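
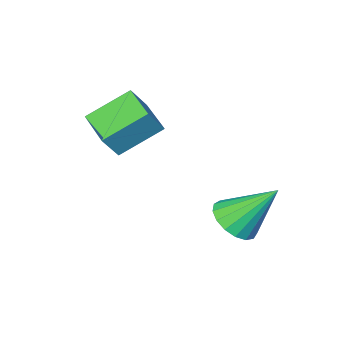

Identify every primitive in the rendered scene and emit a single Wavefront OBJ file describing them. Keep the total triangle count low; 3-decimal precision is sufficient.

v -2.198 -1.526 -0.684
v -1.575 -1.486 0.21
v -1.901 -0.123 -0.954
v -1.278 -0.082 -0.06
v -0.822 -1.998 -1.62
v -0.199 -1.957 -0.726
v -0.525 -0.594 -1.89
v 0.098 -0.554 -0.996
v -2.914 2.158 -4.237
v -2.12 2.289 -3.856
v -3.806 3.102 -2.703
v -2.175 2.634 -4.1
v -2.398 2.87 -4.376
v -2.74 2.942 -4.619
v -3.122 2.835 -4.775
v -3.456 2.573 -4.808
v -3.666 2.215 -4.71
v -3.703 1.845 -4.503
v -3.56 1.546 -4.236
v -3.269 1.387 -3.968
v -2.897 1.405 -3.763
v -2.528 1.595 -3.665
v -2.248 1.914 -3.699
f 2 4 1
f 5 2 1
f 1 4 3
f 3 5 1
f 2 8 4
f 6 2 5
f 6 8 2
f 4 8 3
f 7 5 3
f 3 8 7
f 7 6 5
f 8 6 7
f 10 9 12
f 10 12 11
f 12 9 13
f 12 13 11
f 13 9 14
f 13 14 11
f 14 9 15
f 14 15 11
f 15 9 16
f 15 16 11
f 16 9 17
f 16 17 11
f 17 9 18
f 17 18 11
f 18 9 19
f 18 19 11
f 19 9 20
f 19 20 11
f 20 9 21
f 20 21 11
f 21 9 22
f 21 22 11
f 22 9 23
f 22 23 11
f 23 9 10
f 23 10 11



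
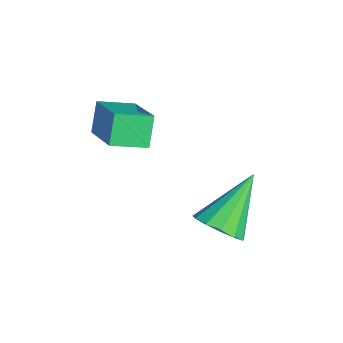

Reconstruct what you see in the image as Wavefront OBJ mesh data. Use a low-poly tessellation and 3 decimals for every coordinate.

v -0.979 -1.67 -3.277
v -0.436 -1.747 -2.858
v -1.741 -0.67 -2.103
v -0.362 -1.434 -3.077
v -0.484 -1.196 -3.359
v -0.763 -1.109 -3.615
v -1.111 -1.199 -3.764
v -1.416 -1.439 -3.758
v -1.583 -1.753 -3.599
v -1.558 -2.04 -3.338
v -1.349 -2.209 -3.058
v -1.022 -2.208 -2.847
v -0.682 -2.035 -2.772
v -3.747 -4.047 -0.544
v -2.354 -3.835 0.149
v -3.761 -3.121 -0.797
v -2.368 -2.909 -0.104
v -3.332 -4.251 -1.316
v -1.939 -4.039 -0.623
v -3.346 -3.325 -1.569
v -1.953 -3.113 -0.876
f 2 1 4
f 2 4 3
f 4 1 5
f 4 5 3
f 5 1 6
f 5 6 3
f 6 1 7
f 6 7 3
f 7 1 8
f 7 8 3
f 8 1 9
f 8 9 3
f 9 1 10
f 9 10 3
f 10 1 11
f 10 11 3
f 11 1 12
f 11 12 3
f 12 1 13
f 12 13 3
f 13 1 2
f 13 2 3
f 15 17 14
f 18 15 14
f 14 17 16
f 16 18 14
f 15 21 17
f 19 15 18
f 19 21 15
f 17 21 16
f 20 18 16
f 16 21 20
f 20 19 18
f 21 19 20



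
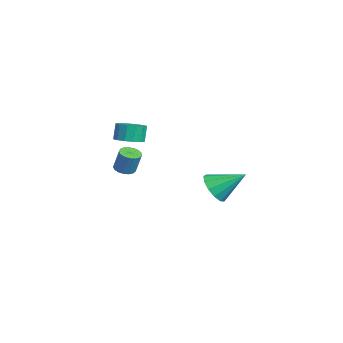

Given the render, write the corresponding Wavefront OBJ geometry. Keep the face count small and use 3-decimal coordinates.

v -3.225 -2.221 2.243
v -2.521 -1.705 2.349
v -2.811 -1.522 3.384
v -3.515 -2.039 3.277
v -2.851 -1.425 2.207
v -3.141 -1.243 3.241
v -3.282 -1.36 2.074
v -3.572 -1.177 3.109
v -3.698 -1.525 1.987
v -3.988 -1.342 3.022
v -3.986 -1.876 1.968
v -4.277 -1.694 3.003
v -4.071 -2.321 2.023
v -4.361 -2.138 3.058
v -3.929 -2.738 2.136
v -4.219 -2.555 3.171
v -3.599 -3.017 2.279
v -3.889 -2.835 3.313
v -3.168 -3.083 2.411
v -3.458 -2.9 3.446
v -2.752 -2.918 2.498
v -3.042 -2.735 3.533
v -2.463 -2.566 2.517
v -2.754 -2.384 3.552
v -2.379 -2.122 2.462
v -2.669 -1.939 3.497
v 3.603 -3.589 3.121
v 4.045 -3.977 3.081
v 4.38 -3.719 4.3
v 3.937 -3.331 4.339
v 4.161 -3.733 2.998
v 4.496 -3.476 4.217
v 4.149 -3.457 2.942
v 4.484 -3.199 4.161
v 4.012 -3.21 2.928
v 4.347 -2.953 4.147
v 3.781 -3.051 2.958
v 4.116 -2.793 4.177
v 3.509 -3.014 3.025
v 3.844 -2.757 4.244
v 3.259 -3.109 3.114
v 3.594 -2.852 4.333
v 3.087 -3.314 3.204
v 3.422 -3.057 4.423
v 3.033 -3.582 3.276
v 3.368 -3.325 4.494
v 3.11 -3.852 3.311
v 3.445 -3.594 4.53
v 3.3 -4.061 3.303
v 3.634 -3.803 4.522
v 3.559 -4.162 3.254
v 3.893 -3.904 4.473
v 3.828 -4.132 3.173
v 4.162 -3.874 4.392
v -0.942 2.036 -0.772
v -0.511 2.493 -1.626
v -0.418 3.644 0.352
v -1.082 2.668 -1.611
v -1.608 2.643 -1.33
v -1.923 2.426 -0.871
v -1.926 2.084 -0.381
v -1.617 1.728 -0.015
v -1.094 1.469 0.111
v -0.522 1.39 -0.043
v -0.084 1.517 -0.429
v 0.082 1.808 -0.923
v -0.077 2.172 -1.369
f 2 1 5
f 2 5 3
f 3 5 6
f 3 6 4
f 5 1 7
f 5 7 6
f 6 7 8
f 6 8 4
f 7 1 9
f 7 9 8
f 8 9 10
f 8 10 4
f 9 1 11
f 9 11 10
f 10 11 12
f 10 12 4
f 11 1 13
f 11 13 12
f 12 13 14
f 12 14 4
f 13 1 15
f 13 15 14
f 14 15 16
f 14 16 4
f 15 1 17
f 15 17 16
f 16 17 18
f 16 18 4
f 17 1 19
f 17 19 18
f 18 19 20
f 18 20 4
f 19 1 21
f 19 21 20
f 20 21 22
f 20 22 4
f 21 1 23
f 21 23 22
f 22 23 24
f 22 24 4
f 23 1 25
f 23 25 24
f 24 25 26
f 24 26 4
f 25 1 2
f 25 2 26
f 26 2 3
f 26 3 4
f 28 27 31
f 28 31 29
f 29 31 32
f 29 32 30
f 31 27 33
f 31 33 32
f 32 33 34
f 32 34 30
f 33 27 35
f 33 35 34
f 34 35 36
f 34 36 30
f 35 27 37
f 35 37 36
f 36 37 38
f 36 38 30
f 37 27 39
f 37 39 38
f 38 39 40
f 38 40 30
f 39 27 41
f 39 41 40
f 40 41 42
f 40 42 30
f 41 27 43
f 41 43 42
f 42 43 44
f 42 44 30
f 43 27 45
f 43 45 44
f 44 45 46
f 44 46 30
f 45 27 47
f 45 47 46
f 46 47 48
f 46 48 30
f 47 27 49
f 47 49 48
f 48 49 50
f 48 50 30
f 49 27 51
f 49 51 50
f 50 51 52
f 50 52 30
f 51 27 53
f 51 53 52
f 52 53 54
f 52 54 30
f 53 27 28
f 53 28 54
f 54 28 29
f 54 29 30
f 56 55 58
f 56 58 57
f 58 55 59
f 58 59 57
f 59 55 60
f 59 60 57
f 60 55 61
f 60 61 57
f 61 55 62
f 61 62 57
f 62 55 63
f 62 63 57
f 63 55 64
f 63 64 57
f 64 55 65
f 64 65 57
f 65 55 66
f 65 66 57
f 66 55 67
f 66 67 57
f 67 55 56
f 67 56 57



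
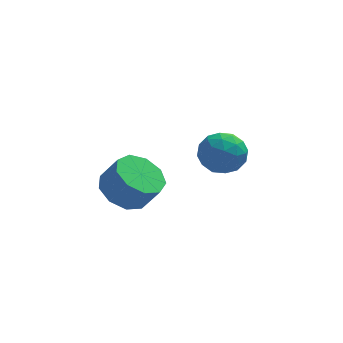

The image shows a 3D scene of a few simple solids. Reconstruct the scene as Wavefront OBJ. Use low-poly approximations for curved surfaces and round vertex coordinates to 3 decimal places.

v 2.218 1.211 3.064
v 3.013 1.528 2.712
v 2.367 -0.048 2.268
v 3.162 0.269 1.916
v 3.112 0.037 2.811
v 3.019 0.816 3.303
v 2.361 0.664 1.677
v 2.268 1.443 2.169
v 3.101 1.19 1.855
v 3.565 0.803 2.556
v 1.815 0.677 2.424
v 2.279 0.29 3.125
v 2.602 1.48 2.958
v 2.778 -0 2.022
v 2.748 -0.136 2.548
v 3.216 0.05 2.341
v 2.606 1.062 3.305
v 3.073 1.248 3.098
v 3.131 0.372 3.156
v 2.307 0.232 1.882
v 2.774 0.418 1.675
v 2.164 1.43 2.639
v 2.632 1.616 2.432
v 2.249 1.108 1.824
v 3.121 1.468 2.247
v 3.209 0.727 1.78
v 2.738 0.96 1.639
v 2.684 1.417 1.928
v 3.394 1.24 2.659
v 3.482 0.5 2.191
v 3.452 0.364 2.717
v 3.398 0.821 3.006
v 3.446 1.041 2.155
v 1.898 0.98 2.789
v 1.986 0.24 2.321
v 1.982 0.659 1.974
v 1.928 1.116 2.263
v 2.171 0.753 3.2
v 2.259 0.012 2.733
v 2.696 0.063 3.052
v 2.642 0.52 3.341
v 1.934 0.439 2.825
v -0.785 -2.798 3.267
v 0.019 -2.762 2.781
v 0.589 -2.986 3.707
v -0.215 -3.022 4.193
v -0.125 -2.179 3.011
v 0.444 -2.403 3.937
v -0.578 -1.886 3.361
v -0.009 -2.11 4.287
v -1.128 -2.019 3.667
v -0.558 -2.244 4.593
v -1.517 -2.517 3.785
v -0.947 -2.742 4.711
v -1.564 -3.146 3.661
v -0.994 -3.371 4.587
v -1.246 -3.613 3.353
v -0.676 -3.837 4.279
v -0.712 -3.697 3.004
v -0.143 -3.922 3.93
v -0.213 -3.361 2.779
v 0.357 -3.586 3.704
f 1 38 17
f 38 12 41
f 17 41 6
f 38 41 17
f 1 17 13
f 17 6 18
f 13 18 2
f 17 18 13
f 1 13 22
f 13 2 23
f 22 23 8
f 13 23 22
f 1 22 34
f 22 8 37
f 34 37 11
f 22 37 34
f 1 34 38
f 34 11 42
f 38 42 12
f 34 42 38
f 2 18 29
f 18 6 32
f 29 32 10
f 18 32 29
f 6 41 19
f 41 12 40
f 19 40 5
f 41 40 19
f 12 42 39
f 42 11 35
f 39 35 3
f 42 35 39
f 11 37 36
f 37 8 24
f 36 24 7
f 37 24 36
f 8 23 28
f 23 2 25
f 28 25 9
f 23 25 28
f 4 30 16
f 30 10 31
f 16 31 5
f 30 31 16
f 4 16 14
f 16 5 15
f 14 15 3
f 16 15 14
f 4 14 21
f 14 3 20
f 21 20 7
f 14 20 21
f 4 21 26
f 21 7 27
f 26 27 9
f 21 27 26
f 4 26 30
f 26 9 33
f 30 33 10
f 26 33 30
f 5 31 19
f 31 10 32
f 19 32 6
f 31 32 19
f 3 15 39
f 15 5 40
f 39 40 12
f 15 40 39
f 7 20 36
f 20 3 35
f 36 35 11
f 20 35 36
f 9 27 28
f 27 7 24
f 28 24 8
f 27 24 28
f 10 33 29
f 33 9 25
f 29 25 2
f 33 25 29
f 44 43 47
f 44 47 45
f 45 47 48
f 45 48 46
f 47 43 49
f 47 49 48
f 48 49 50
f 48 50 46
f 49 43 51
f 49 51 50
f 50 51 52
f 50 52 46
f 51 43 53
f 51 53 52
f 52 53 54
f 52 54 46
f 53 43 55
f 53 55 54
f 54 55 56
f 54 56 46
f 55 43 57
f 55 57 56
f 56 57 58
f 56 58 46
f 57 43 59
f 57 59 58
f 58 59 60
f 58 60 46
f 59 43 61
f 59 61 60
f 60 61 62
f 60 62 46
f 61 43 44
f 61 44 62
f 62 44 45
f 62 45 46



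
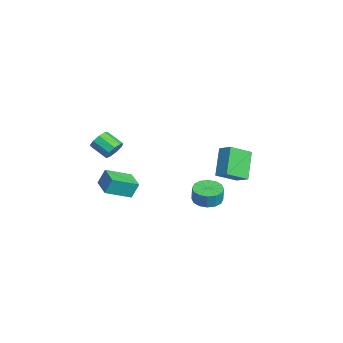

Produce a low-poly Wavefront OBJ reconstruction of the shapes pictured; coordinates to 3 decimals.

v 1.375 -4.551 -2.158
v 1.338 -4.084 -1.108
v 1.021 -2.915 -2.898
v 0.984 -2.448 -1.848
v 2.816 -4.272 -2.232
v 2.779 -3.805 -1.182
v 2.462 -2.636 -2.972
v 2.425 -2.169 -1.922
v -1.342 4.63 -1.829
v -0.838 3.204 -0.988
v -0.58 5.192 -1.332
v -0.075 3.767 -0.491
v 0.035 4.173 -3.429
v 0.54 2.748 -2.588
v 0.798 4.736 -2.932
v 1.302 3.31 -2.091
v 0.738 -3.453 0.179
v 1.254 -3.477 0.736
v 0.497 -4.331 1.399
v -0.018 -4.307 0.841
v 0.909 -3.099 0.829
v 0.152 -3.954 1.492
v 0.484 -2.887 0.618
v -0.273 -3.741 1.281
v 0.179 -2.939 0.201
v -0.578 -3.794 0.864
v 0.135 -3.232 -0.227
v -0.622 -4.086 0.436
v 0.373 -3.628 -0.464
v -0.384 -4.482 0.198
v 0.783 -3.942 -0.401
v 0.026 -4.796 0.261
v 1.172 -4.027 -0.067
v 0.415 -4.881 0.596
v 1.358 -3.843 0.382
v 0.601 -4.698 1.045
v 3.672 1.759 -2.756
v 4.584 1.609 -2.929
v 4.78 1.611 -1.897
v 3.868 1.761 -1.724
v 4.535 2.093 -2.92
v 4.731 2.095 -1.889
v 4.255 2.488 -2.868
v 4.451 2.49 -1.836
v 3.819 2.687 -2.785
v 4.015 2.689 -1.754
v 3.343 2.638 -2.695
v 3.539 2.64 -1.663
v 2.956 2.353 -2.621
v 3.152 2.355 -1.589
v 2.76 1.909 -2.583
v 2.956 1.911 -1.551
v 2.809 1.425 -2.591
v 3.005 1.427 -1.56
v 3.089 1.03 -2.644
v 3.285 1.032 -1.612
v 3.525 0.831 -2.726
v 3.721 0.833 -1.695
v 4.001 0.88 -2.817
v 4.197 0.882 -1.785
v 4.388 1.165 -2.891
v 4.584 1.167 -1.859
f 2 4 1
f 5 2 1
f 1 4 3
f 3 5 1
f 2 8 4
f 6 2 5
f 6 8 2
f 4 8 3
f 7 5 3
f 3 8 7
f 7 6 5
f 8 6 7
f 10 12 9
f 13 10 9
f 9 12 11
f 11 13 9
f 10 16 12
f 14 10 13
f 14 16 10
f 12 16 11
f 15 13 11
f 11 16 15
f 15 14 13
f 16 14 15
f 18 17 21
f 18 21 19
f 19 21 22
f 19 22 20
f 21 17 23
f 21 23 22
f 22 23 24
f 22 24 20
f 23 17 25
f 23 25 24
f 24 25 26
f 24 26 20
f 25 17 27
f 25 27 26
f 26 27 28
f 26 28 20
f 27 17 29
f 27 29 28
f 28 29 30
f 28 30 20
f 29 17 31
f 29 31 30
f 30 31 32
f 30 32 20
f 31 17 33
f 31 33 32
f 32 33 34
f 32 34 20
f 33 17 35
f 33 35 34
f 34 35 36
f 34 36 20
f 35 17 18
f 35 18 36
f 36 18 19
f 36 19 20
f 38 37 41
f 38 41 39
f 39 41 42
f 39 42 40
f 41 37 43
f 41 43 42
f 42 43 44
f 42 44 40
f 43 37 45
f 43 45 44
f 44 45 46
f 44 46 40
f 45 37 47
f 45 47 46
f 46 47 48
f 46 48 40
f 47 37 49
f 47 49 48
f 48 49 50
f 48 50 40
f 49 37 51
f 49 51 50
f 50 51 52
f 50 52 40
f 51 37 53
f 51 53 52
f 52 53 54
f 52 54 40
f 53 37 55
f 53 55 54
f 54 55 56
f 54 56 40
f 55 37 57
f 55 57 56
f 56 57 58
f 56 58 40
f 57 37 59
f 57 59 58
f 58 59 60
f 58 60 40
f 59 37 61
f 59 61 60
f 60 61 62
f 60 62 40
f 61 37 38
f 61 38 62
f 62 38 39
f 62 39 40



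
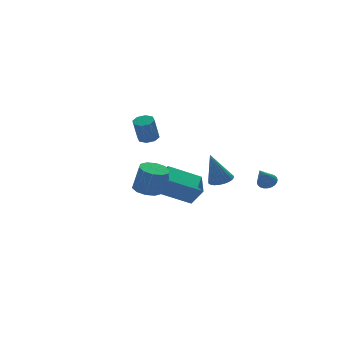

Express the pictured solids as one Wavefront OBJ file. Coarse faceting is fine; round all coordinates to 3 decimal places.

v 1.112 -3.155 0.292
v 1.697 -2.806 0.454
v 0.528 -3.025 2.128
v 1.53 -2.601 0.386
v 1.299 -2.48 0.305
v 1.04 -2.462 0.221
v 0.791 -2.549 0.148
v 0.592 -2.729 0.097
v 0.472 -2.973 0.076
v 0.449 -3.245 0.088
v 0.527 -3.503 0.131
v 0.694 -3.708 0.199
v 0.925 -3.829 0.28
v 1.184 -3.847 0.364
v 1.432 -3.76 0.437
v 1.632 -3.581 0.488
v 1.752 -3.336 0.509
v 1.775 -3.064 0.497
v 3.571 -3.684 -0.095
v 4.045 -3.827 0.166
v 2.829 -4.156 0.995
v 4.018 -3.622 0.237
v 3.923 -3.427 0.257
v 3.774 -3.27 0.223
v 3.594 -3.176 0.142
v 3.411 -3.16 0.024
v 3.252 -3.223 -0.112
v 3.142 -3.357 -0.245
v 3.096 -3.54 -0.355
v 3.123 -3.745 -0.426
v 3.219 -3.941 -0.446
v 3.367 -4.097 -0.413
v 3.547 -4.191 -0.331
v 3.73 -4.207 -0.213
v 3.889 -4.144 -0.077
v 4 -4.01 0.056
v -1.431 -0.841 -1.059
v -0.856 0.448 -0.583
v 0.356 -1.28 -2.029
v 0.931 0.01 -1.552
v -1.011 -1.41 -0.028
v -0.436 -0.12 0.449
v 0.776 -1.848 -0.997
v 1.351 -0.559 -0.521
v 0.206 3.525 1.198
v 0.796 3.586 1.378
v 0.384 3.356 2.802
v -0.206 3.295 2.622
v 0.562 3.999 1.378
v 0.151 3.769 2.802
v 0.12 4.135 1.272
v -0.291 3.904 2.696
v -0.272 3.913 1.123
v -0.683 3.683 2.547
v -0.384 3.464 1.018
v -0.796 3.234 2.442
v -0.151 3.051 1.018
v -0.562 2.821 2.442
v 0.291 2.916 1.124
v -0.12 2.685 2.548
v 0.683 3.137 1.273
v 0.272 2.907 2.697
v -3.385 -3.659 0.66
v -2.95 -2.991 0.722
v -2.699 -3.293 2.221
v -3.135 -3.961 2.16
v -3.42 -2.877 0.823
v -3.169 -3.178 2.323
v -3.877 -3.061 0.862
v -3.626 -3.363 2.362
v -4.146 -3.474 0.824
v -3.896 -3.776 2.324
v -4.125 -3.958 0.724
v -3.874 -4.259 2.223
v -3.821 -4.327 0.599
v -3.57 -4.629 2.098
v -3.351 -4.442 0.497
v -3.1 -4.743 1.997
v -2.894 -4.257 0.458
v -2.643 -4.559 1.958
v -2.624 -3.844 0.496
v -2.374 -4.146 1.996
v -2.646 -3.361 0.597
v -2.395 -3.662 2.096
f 2 1 4
f 2 4 3
f 4 1 5
f 4 5 3
f 5 1 6
f 5 6 3
f 6 1 7
f 6 7 3
f 7 1 8
f 7 8 3
f 8 1 9
f 8 9 3
f 9 1 10
f 9 10 3
f 10 1 11
f 10 11 3
f 11 1 12
f 11 12 3
f 12 1 13
f 12 13 3
f 13 1 14
f 13 14 3
f 14 1 15
f 14 15 3
f 15 1 16
f 15 16 3
f 16 1 17
f 16 17 3
f 17 1 18
f 17 18 3
f 18 1 2
f 18 2 3
f 20 19 22
f 20 22 21
f 22 19 23
f 22 23 21
f 23 19 24
f 23 24 21
f 24 19 25
f 24 25 21
f 25 19 26
f 25 26 21
f 26 19 27
f 26 27 21
f 27 19 28
f 27 28 21
f 28 19 29
f 28 29 21
f 29 19 30
f 29 30 21
f 30 19 31
f 30 31 21
f 31 19 32
f 31 32 21
f 32 19 33
f 32 33 21
f 33 19 34
f 33 34 21
f 34 19 35
f 34 35 21
f 35 19 36
f 35 36 21
f 36 19 20
f 36 20 21
f 38 40 37
f 41 38 37
f 37 40 39
f 39 41 37
f 38 44 40
f 42 38 41
f 42 44 38
f 40 44 39
f 43 41 39
f 39 44 43
f 43 42 41
f 44 42 43
f 46 45 49
f 46 49 47
f 47 49 50
f 47 50 48
f 49 45 51
f 49 51 50
f 50 51 52
f 50 52 48
f 51 45 53
f 51 53 52
f 52 53 54
f 52 54 48
f 53 45 55
f 53 55 54
f 54 55 56
f 54 56 48
f 55 45 57
f 55 57 56
f 56 57 58
f 56 58 48
f 57 45 59
f 57 59 58
f 58 59 60
f 58 60 48
f 59 45 61
f 59 61 60
f 60 61 62
f 60 62 48
f 61 45 46
f 61 46 62
f 62 46 47
f 62 47 48
f 64 63 67
f 64 67 65
f 65 67 68
f 65 68 66
f 67 63 69
f 67 69 68
f 68 69 70
f 68 70 66
f 69 63 71
f 69 71 70
f 70 71 72
f 70 72 66
f 71 63 73
f 71 73 72
f 72 73 74
f 72 74 66
f 73 63 75
f 73 75 74
f 74 75 76
f 74 76 66
f 75 63 77
f 75 77 76
f 76 77 78
f 76 78 66
f 77 63 79
f 77 79 78
f 78 79 80
f 78 80 66
f 79 63 81
f 79 81 80
f 80 81 82
f 80 82 66
f 81 63 83
f 81 83 82
f 82 83 84
f 82 84 66
f 83 63 64
f 83 64 84
f 84 64 65
f 84 65 66



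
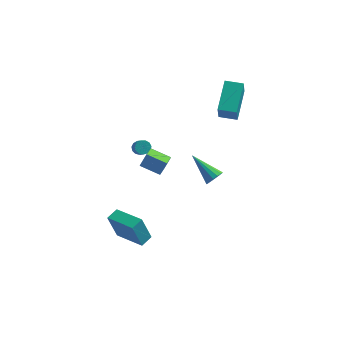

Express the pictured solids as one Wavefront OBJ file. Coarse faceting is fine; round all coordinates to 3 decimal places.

v -2.864 4.114 -2.822
v -2.395 4.078 -3.02
v -2.048 3.19 -2.037
v -2.516 3.226 -1.838
v -2.386 4.293 -2.829
v -2.039 3.404 -1.846
v -2.528 4.451 -2.636
v -2.181 3.562 -1.653
v -2.777 4.502 -2.502
v -2.43 3.613 -1.518
v -3.054 4.43 -2.469
v -2.707 3.541 -1.486
v -3.27 4.258 -2.548
v -2.922 3.369 -1.565
v -3.357 4.04 -2.715
v -3.009 3.151 -1.731
v -3.287 3.846 -2.915
v -2.94 2.957 -1.931
v -3.083 3.737 -3.085
v -2.736 2.848 -2.102
v -2.809 3.748 -3.172
v -2.462 2.859 -2.189
v -2.553 3.875 -3.148
v -2.206 2.986 -2.164
v 2.05 3.209 1.792
v 2.053 2.494 3.201
v 2.262 5.144 2.772
v 2.266 4.43 4.181
v 3.194 3.11 1.739
v 3.198 2.396 3.148
v 3.407 5.046 2.719
v 3.41 4.331 4.128
v 1.881 3.21 -4.465
v 2.345 3.494 -4.091
v 0.359 4.29 -3.395
v 2.306 3.704 -4.358
v 2.153 3.781 -4.653
v 1.927 3.706 -4.898
v 1.689 3.497 -5.027
v 1.502 3.212 -5.005
v 1.417 2.927 -4.838
v 1.456 2.717 -4.571
v 1.608 2.64 -4.276
v 1.834 2.715 -4.031
v 2.073 2.923 -3.902
v 2.259 3.209 -3.924
v -1.499 -4.716 -3.174
v -2.037 -4.747 -1.467
v -3.133 -3.545 -3.667
v -3.671 -3.577 -1.961
v -1.049 -4.023 -3.019
v -1.587 -4.055 -1.313
v -2.683 -2.853 -3.513
v -3.221 -2.884 -1.806
v -2.255 -0.061 -0.301
v -1.901 0.347 0.444
v -2.184 1.3 -1.08
v -1.83 1.708 -0.336
v -1.01 -0.368 -0.724
v -0.656 0.04 0.02
v -0.939 0.993 -1.504
v -0.585 1.401 -0.759
f 2 1 5
f 2 5 3
f 3 5 6
f 3 6 4
f 5 1 7
f 5 7 6
f 6 7 8
f 6 8 4
f 7 1 9
f 7 9 8
f 8 9 10
f 8 10 4
f 9 1 11
f 9 11 10
f 10 11 12
f 10 12 4
f 11 1 13
f 11 13 12
f 12 13 14
f 12 14 4
f 13 1 15
f 13 15 14
f 14 15 16
f 14 16 4
f 15 1 17
f 15 17 16
f 16 17 18
f 16 18 4
f 17 1 19
f 17 19 18
f 18 19 20
f 18 20 4
f 19 1 21
f 19 21 20
f 20 21 22
f 20 22 4
f 21 1 23
f 21 23 22
f 22 23 24
f 22 24 4
f 23 1 2
f 23 2 24
f 24 2 3
f 24 3 4
f 26 28 25
f 29 26 25
f 25 28 27
f 27 29 25
f 26 32 28
f 30 26 29
f 30 32 26
f 28 32 27
f 31 29 27
f 27 32 31
f 31 30 29
f 32 30 31
f 34 33 36
f 34 36 35
f 36 33 37
f 36 37 35
f 37 33 38
f 37 38 35
f 38 33 39
f 38 39 35
f 39 33 40
f 39 40 35
f 40 33 41
f 40 41 35
f 41 33 42
f 41 42 35
f 42 33 43
f 42 43 35
f 43 33 44
f 43 44 35
f 44 33 45
f 44 45 35
f 45 33 46
f 45 46 35
f 46 33 34
f 46 34 35
f 48 50 47
f 51 48 47
f 47 50 49
f 49 51 47
f 48 54 50
f 52 48 51
f 52 54 48
f 50 54 49
f 53 51 49
f 49 54 53
f 53 52 51
f 54 52 53
f 56 58 55
f 59 56 55
f 55 58 57
f 57 59 55
f 56 62 58
f 60 56 59
f 60 62 56
f 58 62 57
f 61 59 57
f 57 62 61
f 61 60 59
f 62 60 61



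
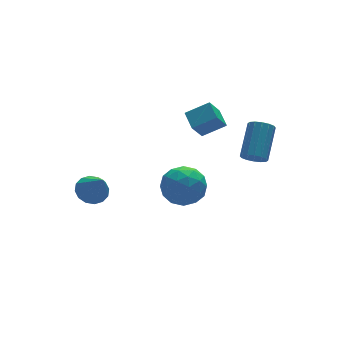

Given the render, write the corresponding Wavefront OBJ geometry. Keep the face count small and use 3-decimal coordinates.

v -3.727 2.297 -2.172
v -3.079 1.873 -2.548
v -3.593 1.183 -0.688
v -2.884 2.202 -2.319
v -2.916 2.556 -2.05
v -3.164 2.84 -1.815
v -3.563 2.979 -1.675
v -4.006 2.935 -1.668
v -4.374 2.72 -1.796
v -4.569 2.391 -2.025
v -4.538 2.038 -2.294
v -4.289 1.753 -2.529
v -3.89 1.614 -2.669
v -3.447 1.658 -2.676
v 1.601 1.303 0.751
v 0.909 0.978 1.752
v 1.702 2.313 1.148
v 1.009 1.988 2.149
v 2.731 0.932 1.411
v 2.038 0.607 2.412
v 2.831 1.942 1.808
v 2.139 1.617 2.809
v -0.069 1.196 -1.075
v 1.094 0.898 -1.226
v -0.534 0.202 -2.694
v 0.629 -0.096 -2.845
v -0.001 -0.565 -1.926
v 0.286 0.05 -0.924
v 0.274 1.05 -2.996
v 0.561 1.665 -1.994
v 1.305 0.808 -2.413
v 1.135 -0.19 -1.751
v -0.575 1.29 -2.169
v -0.745 0.292 -1.507
v 0.553 1.134 -1.008
v 0.007 -0.034 -2.912
v -0.364 -0.31 -2.371
v 0.32 -0.485 -2.46
v 0.079 0.636 -0.831
v 0.762 0.461 -0.92
v 0.118 -0.399 -1.331
v -0.202 0.639 -3
v 0.481 0.464 -3.089
v 0.24 1.585 -1.46
v 0.924 1.41 -1.549
v 0.442 1.499 -2.589
v 1.361 0.906 -1.794
v 1.088 0.322 -2.746
v 0.879 0.996 -2.835
v 1.048 1.357 -2.246
v 1.261 0.32 -1.406
v 0.988 -0.265 -2.358
v 0.617 -0.54 -1.817
v 0.786 -0.179 -1.229
v 1.385 0.267 -2.103
v -0.428 1.365 -1.562
v -0.701 0.78 -2.514
v -0.226 1.279 -2.691
v -0.057 1.64 -2.103
v -0.528 0.778 -1.174
v -0.801 0.194 -2.126
v -0.488 -0.257 -1.674
v -0.319 0.104 -1.085
v -0.825 0.833 -1.817
v 1.473 -4.286 3.005
v 1.882 -4.152 2.531
v 2.855 -2.981 3.701
v 2.447 -3.114 4.175
v 1.642 -3.925 2.504
v 2.615 -2.754 3.673
v 1.357 -3.795 2.611
v 2.33 -2.624 3.78
v 1.103 -3.796 2.824
v 2.076 -2.625 3.993
v 0.948 -3.929 3.085
v 1.921 -2.758 4.254
v 0.934 -4.157 3.325
v 1.907 -2.986 4.494
v 1.065 -4.419 3.479
v 2.038 -3.248 4.649
v 1.305 -4.646 3.507
v 2.278 -3.475 4.676
v 1.59 -4.776 3.4
v 2.563 -3.605 4.569
v 1.844 -4.775 3.187
v 2.817 -3.604 4.356
v 1.999 -4.642 2.926
v 2.972 -3.471 4.095
v 2.013 -4.414 2.686
v 2.986 -3.243 3.855
f 2 1 4
f 2 4 3
f 4 1 5
f 4 5 3
f 5 1 6
f 5 6 3
f 6 1 7
f 6 7 3
f 7 1 8
f 7 8 3
f 8 1 9
f 8 9 3
f 9 1 10
f 9 10 3
f 10 1 11
f 10 11 3
f 11 1 12
f 11 12 3
f 12 1 13
f 12 13 3
f 13 1 14
f 13 14 3
f 14 1 2
f 14 2 3
f 16 18 15
f 19 16 15
f 15 18 17
f 17 19 15
f 16 22 18
f 20 16 19
f 20 22 16
f 18 22 17
f 21 19 17
f 17 22 21
f 21 20 19
f 22 20 21
f 23 60 39
f 60 34 63
f 39 63 28
f 60 63 39
f 23 39 35
f 39 28 40
f 35 40 24
f 39 40 35
f 23 35 44
f 35 24 45
f 44 45 30
f 35 45 44
f 23 44 56
f 44 30 59
f 56 59 33
f 44 59 56
f 23 56 60
f 56 33 64
f 60 64 34
f 56 64 60
f 24 40 51
f 40 28 54
f 51 54 32
f 40 54 51
f 28 63 41
f 63 34 62
f 41 62 27
f 63 62 41
f 34 64 61
f 64 33 57
f 61 57 25
f 64 57 61
f 33 59 58
f 59 30 46
f 58 46 29
f 59 46 58
f 30 45 50
f 45 24 47
f 50 47 31
f 45 47 50
f 26 52 38
f 52 32 53
f 38 53 27
f 52 53 38
f 26 38 36
f 38 27 37
f 36 37 25
f 38 37 36
f 26 36 43
f 36 25 42
f 43 42 29
f 36 42 43
f 26 43 48
f 43 29 49
f 48 49 31
f 43 49 48
f 26 48 52
f 48 31 55
f 52 55 32
f 48 55 52
f 27 53 41
f 53 32 54
f 41 54 28
f 53 54 41
f 25 37 61
f 37 27 62
f 61 62 34
f 37 62 61
f 29 42 58
f 42 25 57
f 58 57 33
f 42 57 58
f 31 49 50
f 49 29 46
f 50 46 30
f 49 46 50
f 32 55 51
f 55 31 47
f 51 47 24
f 55 47 51
f 66 65 69
f 66 69 67
f 67 69 70
f 67 70 68
f 69 65 71
f 69 71 70
f 70 71 72
f 70 72 68
f 71 65 73
f 71 73 72
f 72 73 74
f 72 74 68
f 73 65 75
f 73 75 74
f 74 75 76
f 74 76 68
f 75 65 77
f 75 77 76
f 76 77 78
f 76 78 68
f 77 65 79
f 77 79 78
f 78 79 80
f 78 80 68
f 79 65 81
f 79 81 80
f 80 81 82
f 80 82 68
f 81 65 83
f 81 83 82
f 82 83 84
f 82 84 68
f 83 65 85
f 83 85 84
f 84 85 86
f 84 86 68
f 85 65 87
f 85 87 86
f 86 87 88
f 86 88 68
f 87 65 89
f 87 89 88
f 88 89 90
f 88 90 68
f 89 65 66
f 89 66 90
f 90 66 67
f 90 67 68



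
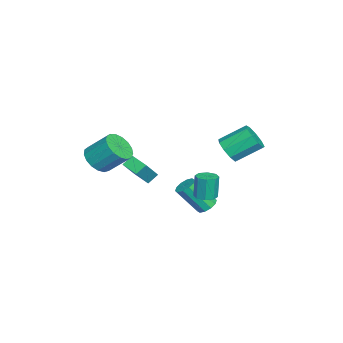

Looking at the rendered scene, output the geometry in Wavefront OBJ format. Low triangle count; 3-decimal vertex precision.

v -2.596 -3.341 -1.125
v -3.001 -2.865 -0.625
v -1.897 -2.457 -1.399
v -2.301 -1.981 -0.899
v -1.499 -3.799 0.199
v -1.903 -3.323 0.699
v -0.799 -2.915 -0.075
v -1.204 -2.439 0.425
v 2.544 -4.347 2.787
v 3.346 -4.761 3.113
v 3.498 -3.548 4.28
v 2.696 -3.133 3.953
v 3.496 -4.47 2.791
v 3.648 -3.257 3.957
v 3.428 -4.151 2.468
v 3.58 -2.937 3.634
v 3.157 -3.877 2.217
v 3.31 -2.663 3.383
v 2.746 -3.71 2.098
v 2.899 -2.496 3.264
v 2.289 -3.689 2.136
v 2.441 -2.475 3.302
v 1.89 -3.819 2.323
v 2.042 -2.605 3.489
v 1.64 -4.07 2.617
v 1.793 -2.856 3.783
v 1.598 -4.384 2.949
v 1.751 -3.17 4.115
v 1.773 -4.69 3.245
v 1.925 -3.476 4.411
v 2.124 -4.917 3.435
v 2.276 -3.703 4.601
v 2.571 -5.013 3.477
v 2.724 -3.8 4.643
v 3.012 -4.957 3.361
v 3.165 -3.744 4.527
v 2.971 1.411 0.781
v 3.374 1.894 0.82
v 3.192 1.932 2.218
v 2.789 1.449 2.179
v 2.918 2.038 0.757
v 2.736 2.077 2.155
v 2.493 1.815 0.708
v 2.311 1.853 2.105
v 2.349 1.355 0.702
v 2.167 1.394 2.099
v 2.568 0.928 0.742
v 2.386 0.966 2.14
v 3.024 0.783 0.805
v 2.842 0.822 2.203
v 3.449 1.007 0.855
v 3.267 1.045 2.252
v 3.593 1.466 0.861
v 3.411 1.505 2.258
v 0.178 1.099 -1.626
v 0.824 1.09 -1.699
v 0.987 -0.088 -0.128
v 0.342 -0.079 -0.054
v 0.731 1.398 -1.459
v 0.894 0.22 0.112
v 0.427 1.591 -1.282
v 0.59 0.414 0.289
v 0.028 1.597 -1.236
v 0.191 0.42 0.335
v -0.314 1.412 -1.339
v -0.15 0.235 0.232
v -0.467 1.108 -1.552
v -0.304 -0.07 0.019
v -0.374 0.8 -1.792
v -0.211 -0.378 -0.221
v -0.07 0.606 -1.969
v 0.093 -0.571 -0.398
v 0.329 0.6 -2.015
v 0.492 -0.577 -0.444
v 0.67 0.785 -1.912
v 0.834 -0.392 -0.341
v -1.582 1.946 1.743
v -0.818 1.837 2.206
v -1.214 3.286 3.199
v -1.978 3.394 2.737
v -0.719 2.199 1.718
v -1.115 3.647 2.711
v -1.024 2.443 1.242
v -1.42 3.891 2.235
v -1.59 2.453 1
v -1.986 3.902 1.993
v -2.153 2.227 1.106
v -2.548 3.675 2.1
v -2.448 1.869 1.511
v -2.844 3.317 2.504
v -2.338 1.547 2.024
v -2.734 2.995 3.017
v -1.875 1.412 2.406
v -2.271 2.86 3.399
v -1.274 1.526 2.478
v -1.67 2.974 3.471
f 2 4 1
f 5 2 1
f 1 4 3
f 3 5 1
f 2 8 4
f 6 2 5
f 6 8 2
f 4 8 3
f 7 5 3
f 3 8 7
f 7 6 5
f 8 6 7
f 10 9 13
f 10 13 11
f 11 13 14
f 11 14 12
f 13 9 15
f 13 15 14
f 14 15 16
f 14 16 12
f 15 9 17
f 15 17 16
f 16 17 18
f 16 18 12
f 17 9 19
f 17 19 18
f 18 19 20
f 18 20 12
f 19 9 21
f 19 21 20
f 20 21 22
f 20 22 12
f 21 9 23
f 21 23 22
f 22 23 24
f 22 24 12
f 23 9 25
f 23 25 24
f 24 25 26
f 24 26 12
f 25 9 27
f 25 27 26
f 26 27 28
f 26 28 12
f 27 9 29
f 27 29 28
f 28 29 30
f 28 30 12
f 29 9 31
f 29 31 30
f 30 31 32
f 30 32 12
f 31 9 33
f 31 33 32
f 32 33 34
f 32 34 12
f 33 9 35
f 33 35 34
f 34 35 36
f 34 36 12
f 35 9 10
f 35 10 36
f 36 10 11
f 36 11 12
f 38 37 41
f 38 41 39
f 39 41 42
f 39 42 40
f 41 37 43
f 41 43 42
f 42 43 44
f 42 44 40
f 43 37 45
f 43 45 44
f 44 45 46
f 44 46 40
f 45 37 47
f 45 47 46
f 46 47 48
f 46 48 40
f 47 37 49
f 47 49 48
f 48 49 50
f 48 50 40
f 49 37 51
f 49 51 50
f 50 51 52
f 50 52 40
f 51 37 53
f 51 53 52
f 52 53 54
f 52 54 40
f 53 37 38
f 53 38 54
f 54 38 39
f 54 39 40
f 56 55 59
f 56 59 57
f 57 59 60
f 57 60 58
f 59 55 61
f 59 61 60
f 60 61 62
f 60 62 58
f 61 55 63
f 61 63 62
f 62 63 64
f 62 64 58
f 63 55 65
f 63 65 64
f 64 65 66
f 64 66 58
f 65 55 67
f 65 67 66
f 66 67 68
f 66 68 58
f 67 55 69
f 67 69 68
f 68 69 70
f 68 70 58
f 69 55 71
f 69 71 70
f 70 71 72
f 70 72 58
f 71 55 73
f 71 73 72
f 72 73 74
f 72 74 58
f 73 55 75
f 73 75 74
f 74 75 76
f 74 76 58
f 75 55 56
f 75 56 76
f 76 56 57
f 76 57 58
f 78 77 81
f 78 81 79
f 79 81 82
f 79 82 80
f 81 77 83
f 81 83 82
f 82 83 84
f 82 84 80
f 83 77 85
f 83 85 84
f 84 85 86
f 84 86 80
f 85 77 87
f 85 87 86
f 86 87 88
f 86 88 80
f 87 77 89
f 87 89 88
f 88 89 90
f 88 90 80
f 89 77 91
f 89 91 90
f 90 91 92
f 90 92 80
f 91 77 93
f 91 93 92
f 92 93 94
f 92 94 80
f 93 77 95
f 93 95 94
f 94 95 96
f 94 96 80
f 95 77 78
f 95 78 96
f 96 78 79
f 96 79 80



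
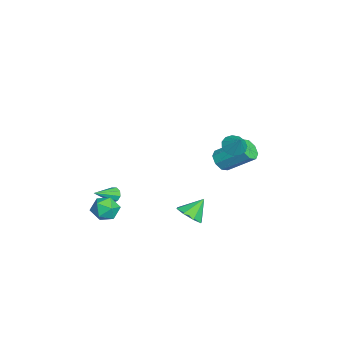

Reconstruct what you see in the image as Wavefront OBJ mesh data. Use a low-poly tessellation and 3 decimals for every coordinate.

v -2.089 -3.194 -3.887
v -1.654 -2.947 -4.09
v -1.131 -4.246 -3.113
v -1.747 -2.794 -3.767
v -2 -2.828 -3.5
v -2.295 -3.033 -3.414
v -2.493 -3.314 -3.55
v -2.503 -3.538 -3.843
v -2.318 -3.601 -4.157
v -2.027 -3.474 -4.345
v -1.764 -3.215 -4.318
v 1.989 -3.001 -2.675
v 2.846 -2.936 -2.472
v 1.794 -3.884 -1.568
v 2.651 -3.819 -1.365
v 2.118 -3.123 -1.257
v 2.239 -2.578 -1.941
v 2.401 -4.242 -2.099
v 2.522 -3.697 -2.783
v 3.101 -3.704 -2.117
v 2.926 -3.012 -1.596
v 1.714 -3.808 -2.444
v 1.539 -3.116 -1.923
v 1.719 3.488 2.687
v 2.177 3.789 2.22
v 2.361 3.792 3.513
v 1.911 4.078 2.321
v 1.583 4.18 2.538
v 1.299 4.062 2.802
v 1.148 3.762 3.03
v 1.178 3.375 3.148
v 1.38 3.024 3.12
v 1.689 2.821 2.955
v 2.008 2.829 2.704
v 2.235 3.047 2.447
v 2.298 3.405 2.267
v -4.215 2.865 -2.326
v -3.881 3.243 -2.921
v -3.411 4.833 -1.649
v -3.745 4.455 -1.054
v -4.462 3.371 -2.867
v -3.992 4.96 -1.594
v -4.898 3.202 -2.495
v -4.428 4.792 -1.223
v -4.934 2.836 -2.025
v -4.464 4.426 -0.752
v -4.549 2.487 -1.731
v -4.079 4.077 -0.459
v -3.968 2.36 -1.786
v -3.498 3.949 -0.513
v -3.532 2.528 -2.157
v -3.062 4.118 -0.885
v -3.496 2.894 -2.628
v -3.026 4.484 -1.355
v 3.317 1.116 -1.804
v 3.925 0.806 -1.264
v 2.843 1.904 -0.816
v 4.131 1.346 -1.596
v 3.859 1.751 -2.05
v 3.271 1.784 -2.359
v 2.71 1.426 -2.344
v 2.504 0.887 -2.012
v 2.776 0.481 -1.559
v 3.364 0.448 -1.249
f 2 1 4
f 2 4 3
f 4 1 5
f 4 5 3
f 5 1 6
f 5 6 3
f 6 1 7
f 6 7 3
f 7 1 8
f 7 8 3
f 8 1 9
f 8 9 3
f 9 1 10
f 9 10 3
f 10 1 11
f 10 11 3
f 11 1 2
f 11 2 3
f 12 23 17
f 12 17 13
f 12 13 19
f 12 19 22
f 12 22 23
f 13 17 21
f 17 23 16
f 23 22 14
f 22 19 18
f 19 13 20
f 15 21 16
f 15 16 14
f 15 14 18
f 15 18 20
f 15 20 21
f 16 21 17
f 14 16 23
f 18 14 22
f 20 18 19
f 21 20 13
f 25 24 27
f 25 27 26
f 27 24 28
f 27 28 26
f 28 24 29
f 28 29 26
f 29 24 30
f 29 30 26
f 30 24 31
f 30 31 26
f 31 24 32
f 31 32 26
f 32 24 33
f 32 33 26
f 33 24 34
f 33 34 26
f 34 24 35
f 34 35 26
f 35 24 36
f 35 36 26
f 36 24 25
f 36 25 26
f 38 37 41
f 38 41 39
f 39 41 42
f 39 42 40
f 41 37 43
f 41 43 42
f 42 43 44
f 42 44 40
f 43 37 45
f 43 45 44
f 44 45 46
f 44 46 40
f 45 37 47
f 45 47 46
f 46 47 48
f 46 48 40
f 47 37 49
f 47 49 48
f 48 49 50
f 48 50 40
f 49 37 51
f 49 51 50
f 50 51 52
f 50 52 40
f 51 37 53
f 51 53 52
f 52 53 54
f 52 54 40
f 53 37 38
f 53 38 54
f 54 38 39
f 54 39 40
f 56 55 58
f 56 58 57
f 58 55 59
f 58 59 57
f 59 55 60
f 59 60 57
f 60 55 61
f 60 61 57
f 61 55 62
f 61 62 57
f 62 55 63
f 62 63 57
f 63 55 64
f 63 64 57
f 64 55 56
f 64 56 57



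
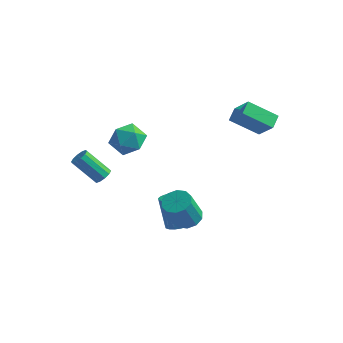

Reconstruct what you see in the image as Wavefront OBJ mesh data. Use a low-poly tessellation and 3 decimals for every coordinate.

v 2.626 2.366 3.381
v 3.718 1.914 4.672
v 2.52 3.254 3.782
v 3.613 2.802 5.072
v 4.227 3.058 2.268
v 5.32 2.606 3.558
v 4.122 3.946 2.668
v 5.214 3.494 3.959
v -3.185 1.605 0.572
v -2.134 1.201 1.041
v -3.926 -0.221 0.659
v -2.875 -0.625 1.128
v -3.596 0.106 1.787
v -3.138 1.235 1.733
v -2.922 -0.255 -0.033
v -2.464 0.874 -0.087
v -1.972 0.052 0.667
v -2.388 0.275 1.792
v -3.672 0.705 -0.092
v -4.088 0.928 1.033
v -2.297 -3.519 0.607
v -1.948 -3.221 1.009
v -3.314 -3.543 2.434
v -3.663 -3.841 2.033
v -2.178 -2.97 0.846
v -3.543 -3.292 2.271
v -2.453 -2.929 0.591
v -3.819 -3.251 2.017
v -2.669 -3.114 0.343
v -4.034 -3.436 1.768
v -2.742 -3.453 0.196
v -4.108 -3.775 1.621
v -2.646 -3.817 0.206
v -4.012 -4.139 1.631
v -2.417 -4.068 0.369
v -3.782 -4.39 1.794
v -2.141 -4.109 0.623
v -3.507 -4.431 2.049
v -1.926 -3.924 0.872
v -3.291 -4.246 2.297
v -1.852 -3.585 1.019
v -3.218 -3.907 2.444
v 2.777 -2.819 -1.468
v 3.659 -2.746 -1.306
v 3.385 -3.547 0.55
v 2.503 -3.621 0.388
v 3.414 -2.275 -1.139
v 3.14 -3.077 0.717
v 2.926 -2.013 -1.098
v 2.652 -2.814 0.758
v 2.38 -2.058 -1.198
v 2.106 -2.859 0.658
v 1.987 -2.394 -1.401
v 1.713 -3.195 0.455
v 1.895 -2.893 -1.63
v 1.621 -3.694 0.226
v 2.14 -3.363 -1.797
v 1.866 -4.165 0.059
v 2.628 -3.626 -1.838
v 2.354 -4.427 0.018
v 3.174 -3.581 -1.738
v 2.9 -4.382 0.118
v 3.567 -3.245 -1.535
v 3.293 -4.046 0.321
v 1.163 -0.967 -4.246
v 1.86 -1.186 -3.945
v 1.153 -0.753 -1.993
v 0.457 -0.533 -2.294
v 1.903 -0.816 -4.011
v 1.196 -0.383 -2.06
v 1.776 -0.481 -4.132
v 1.069 -0.048 -2.18
v 1.509 -0.257 -4.278
v 0.802 0.176 -2.327
v 1.163 -0.196 -4.417
v 0.456 0.238 -2.466
v 0.817 -0.311 -4.517
v 0.11 0.123 -2.566
v 0.55 -0.576 -4.554
v -0.157 -0.143 -2.603
v 0.424 -0.931 -4.521
v -0.283 -0.498 -2.57
v 0.467 -1.294 -4.425
v -0.24 -0.861 -2.474
v 0.67 -1.582 -4.288
v -0.037 -1.149 -2.336
v 0.986 -1.729 -4.141
v 0.279 -1.296 -2.189
v 1.342 -1.702 -4.018
v 0.636 -1.268 -2.066
v 1.658 -1.506 -3.947
v 0.951 -1.072 -1.996
f 2 4 1
f 5 2 1
f 1 4 3
f 3 5 1
f 2 8 4
f 6 2 5
f 6 8 2
f 4 8 3
f 7 5 3
f 3 8 7
f 7 6 5
f 8 6 7
f 9 20 14
f 9 14 10
f 9 10 16
f 9 16 19
f 9 19 20
f 10 14 18
f 14 20 13
f 20 19 11
f 19 16 15
f 16 10 17
f 12 18 13
f 12 13 11
f 12 11 15
f 12 15 17
f 12 17 18
f 13 18 14
f 11 13 20
f 15 11 19
f 17 15 16
f 18 17 10
f 22 21 25
f 22 25 23
f 23 25 26
f 23 26 24
f 25 21 27
f 25 27 26
f 26 27 28
f 26 28 24
f 27 21 29
f 27 29 28
f 28 29 30
f 28 30 24
f 29 21 31
f 29 31 30
f 30 31 32
f 30 32 24
f 31 21 33
f 31 33 32
f 32 33 34
f 32 34 24
f 33 21 35
f 33 35 34
f 34 35 36
f 34 36 24
f 35 21 37
f 35 37 36
f 36 37 38
f 36 38 24
f 37 21 39
f 37 39 38
f 38 39 40
f 38 40 24
f 39 21 41
f 39 41 40
f 40 41 42
f 40 42 24
f 41 21 22
f 41 22 42
f 42 22 23
f 42 23 24
f 44 43 47
f 44 47 45
f 45 47 48
f 45 48 46
f 47 43 49
f 47 49 48
f 48 49 50
f 48 50 46
f 49 43 51
f 49 51 50
f 50 51 52
f 50 52 46
f 51 43 53
f 51 53 52
f 52 53 54
f 52 54 46
f 53 43 55
f 53 55 54
f 54 55 56
f 54 56 46
f 55 43 57
f 55 57 56
f 56 57 58
f 56 58 46
f 57 43 59
f 57 59 58
f 58 59 60
f 58 60 46
f 59 43 61
f 59 61 60
f 60 61 62
f 60 62 46
f 61 43 63
f 61 63 62
f 62 63 64
f 62 64 46
f 63 43 44
f 63 44 64
f 64 44 45
f 64 45 46
f 66 65 69
f 66 69 67
f 67 69 70
f 67 70 68
f 69 65 71
f 69 71 70
f 70 71 72
f 70 72 68
f 71 65 73
f 71 73 72
f 72 73 74
f 72 74 68
f 73 65 75
f 73 75 74
f 74 75 76
f 74 76 68
f 75 65 77
f 75 77 76
f 76 77 78
f 76 78 68
f 77 65 79
f 77 79 78
f 78 79 80
f 78 80 68
f 79 65 81
f 79 81 80
f 80 81 82
f 80 82 68
f 81 65 83
f 81 83 82
f 82 83 84
f 82 84 68
f 83 65 85
f 83 85 84
f 84 85 86
f 84 86 68
f 85 65 87
f 85 87 86
f 86 87 88
f 86 88 68
f 87 65 89
f 87 89 88
f 88 89 90
f 88 90 68
f 89 65 91
f 89 91 90
f 90 91 92
f 90 92 68
f 91 65 66
f 91 66 92
f 92 66 67
f 92 67 68



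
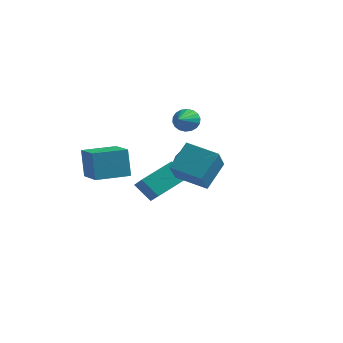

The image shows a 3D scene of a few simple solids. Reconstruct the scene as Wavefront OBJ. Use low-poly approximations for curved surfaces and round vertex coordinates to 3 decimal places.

v -1.206 -3.176 -0.537
v -1.514 -2.947 1.109
v -2.568 -2.073 -0.946
v -2.876 -1.844 0.7
v -0.044 -1.736 -0.52
v -0.352 -1.507 1.126
v -1.406 -0.633 -0.929
v -1.714 -0.404 0.717
v 2.199 1.582 -0.585
v 2.677 1.831 0.172
v 2.36 0.707 0.743
v 1.881 0.458 -0.015
v 2.298 1.978 0.25
v 1.981 0.854 0.821
v 1.9 2.046 0.163
v 1.582 0.922 0.733
v 1.56 2.023 -0.073
v 1.242 0.899 0.498
v 1.347 1.912 -0.41
v 1.029 0.788 0.161
v 1.303 1.736 -0.782
v 0.985 0.612 -0.211
v 1.436 1.529 -1.115
v 1.118 0.405 -0.544
v 1.72 1.333 -1.343
v 1.403 0.209 -0.772
v 2.099 1.186 -1.421
v 1.782 0.062 -0.85
v 2.498 1.118 -1.333
v 2.18 -0.006 -0.763
v 2.838 1.141 -1.098
v 2.52 0.017 -0.527
v 3.051 1.252 -0.761
v 2.733 0.128 -0.19
v 3.095 1.428 -0.389
v 2.777 0.304 0.182
v 2.962 1.635 -0.056
v 2.644 0.511 0.515
v -3.032 3.457 -3.687
v -1.994 2.499 -2.742
v -2.233 5.197 -2.801
v -1.194 4.239 -1.856
v -2.066 3.521 -4.684
v -1.027 2.563 -3.739
v -1.266 5.261 -3.798
v -0.228 4.303 -2.853
v 2.426 -1.639 -0.155
v 2.92 -3.091 1.13
v 2.672 -0.425 1.123
v 3.166 -1.876 2.408
v 4.114 -1.484 -0.628
v 4.608 -2.935 0.657
v 4.36 -0.269 0.65
v 4.854 -1.721 1.935
v 1.426 1.178 2.592
v 1.657 1.477 3.216
v 1.734 -0.178 3.128
v 1.341 1.428 3.273
v 1.042 1.328 3.194
v 0.818 1.199 2.997
v 0.716 1.066 2.719
v 0.753 0.955 2.416
v 0.924 0.888 2.148
v 1.194 0.878 1.968
v 1.51 0.928 1.911
v 1.81 1.027 1.99
v 2.033 1.156 2.188
v 2.136 1.289 2.465
v 2.098 1.401 2.768
v 1.927 1.468 3.036
f 2 4 1
f 5 2 1
f 1 4 3
f 3 5 1
f 2 8 4
f 6 2 5
f 6 8 2
f 4 8 3
f 7 5 3
f 3 8 7
f 7 6 5
f 8 6 7
f 10 9 13
f 10 13 11
f 11 13 14
f 11 14 12
f 13 9 15
f 13 15 14
f 14 15 16
f 14 16 12
f 15 9 17
f 15 17 16
f 16 17 18
f 16 18 12
f 17 9 19
f 17 19 18
f 18 19 20
f 18 20 12
f 19 9 21
f 19 21 20
f 20 21 22
f 20 22 12
f 21 9 23
f 21 23 22
f 22 23 24
f 22 24 12
f 23 9 25
f 23 25 24
f 24 25 26
f 24 26 12
f 25 9 27
f 25 27 26
f 26 27 28
f 26 28 12
f 27 9 29
f 27 29 28
f 28 29 30
f 28 30 12
f 29 9 31
f 29 31 30
f 30 31 32
f 30 32 12
f 31 9 33
f 31 33 32
f 32 33 34
f 32 34 12
f 33 9 35
f 33 35 34
f 34 35 36
f 34 36 12
f 35 9 37
f 35 37 36
f 36 37 38
f 36 38 12
f 37 9 10
f 37 10 38
f 38 10 11
f 38 11 12
f 40 42 39
f 43 40 39
f 39 42 41
f 41 43 39
f 40 46 42
f 44 40 43
f 44 46 40
f 42 46 41
f 45 43 41
f 41 46 45
f 45 44 43
f 46 44 45
f 48 50 47
f 51 48 47
f 47 50 49
f 49 51 47
f 48 54 50
f 52 48 51
f 52 54 48
f 50 54 49
f 53 51 49
f 49 54 53
f 53 52 51
f 54 52 53
f 56 55 58
f 56 58 57
f 58 55 59
f 58 59 57
f 59 55 60
f 59 60 57
f 60 55 61
f 60 61 57
f 61 55 62
f 61 62 57
f 62 55 63
f 62 63 57
f 63 55 64
f 63 64 57
f 64 55 65
f 64 65 57
f 65 55 66
f 65 66 57
f 66 55 67
f 66 67 57
f 67 55 68
f 67 68 57
f 68 55 69
f 68 69 57
f 69 55 70
f 69 70 57
f 70 55 56
f 70 56 57



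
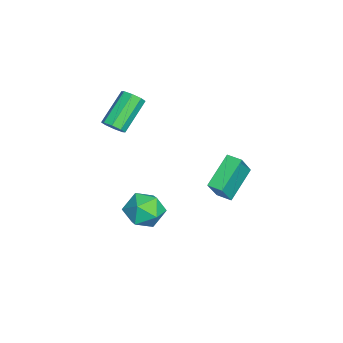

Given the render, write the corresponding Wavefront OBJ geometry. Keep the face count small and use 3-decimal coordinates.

v 2.923 -0.288 -1.863
v 3.407 -1.103 -1.298
v 1.533 -0.337 -0.742
v 2.017 -1.152 -0.177
v 2.442 -0.134 -0.149
v 3.301 -0.103 -0.842
v 1.639 -1.337 -1.198
v 2.498 -1.306 -1.891
v 2.614 -1.752 -0.887
v 3.11 -1.008 -0.239
v 1.83 -0.432 -1.801
v 2.326 0.312 -1.153
v -1.168 -2.362 2.055
v -0.697 -1.961 2.254
v -2.021 -1.058 3.565
v -2.492 -1.458 3.365
v -0.953 -1.777 1.869
v -2.277 -0.874 3.18
v -1.335 -1.936 1.593
v -2.658 -1.033 2.903
v -1.619 -2.344 1.587
v -2.943 -1.441 2.898
v -1.639 -2.762 1.855
v -2.963 -1.859 3.166
v -1.383 -2.946 2.24
v -2.707 -2.043 3.551
v -1.002 -2.787 2.517
v -2.325 -1.884 3.827
v -0.717 -2.379 2.522
v -2.041 -1.476 3.833
v -1.838 2.137 -2.681
v -3.313 3.074 -1.5
v -2.705 2.598 -4.13
v -4.18 3.535 -2.948
v -1.4 2.865 -2.712
v -2.875 3.802 -1.53
v -2.267 3.326 -4.16
v -3.742 4.263 -2.979
f 1 12 6
f 1 6 2
f 1 2 8
f 1 8 11
f 1 11 12
f 2 6 10
f 6 12 5
f 12 11 3
f 11 8 7
f 8 2 9
f 4 10 5
f 4 5 3
f 4 3 7
f 4 7 9
f 4 9 10
f 5 10 6
f 3 5 12
f 7 3 11
f 9 7 8
f 10 9 2
f 14 13 17
f 14 17 15
f 15 17 18
f 15 18 16
f 17 13 19
f 17 19 18
f 18 19 20
f 18 20 16
f 19 13 21
f 19 21 20
f 20 21 22
f 20 22 16
f 21 13 23
f 21 23 22
f 22 23 24
f 22 24 16
f 23 13 25
f 23 25 24
f 24 25 26
f 24 26 16
f 25 13 27
f 25 27 26
f 26 27 28
f 26 28 16
f 27 13 29
f 27 29 28
f 28 29 30
f 28 30 16
f 29 13 14
f 29 14 30
f 30 14 15
f 30 15 16
f 32 34 31
f 35 32 31
f 31 34 33
f 33 35 31
f 32 38 34
f 36 32 35
f 36 38 32
f 34 38 33
f 37 35 33
f 33 38 37
f 37 36 35
f 38 36 37



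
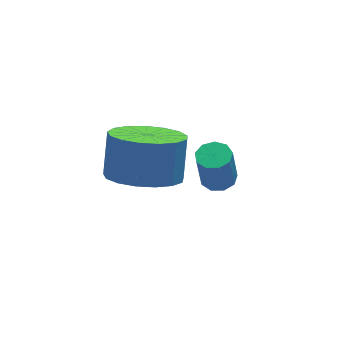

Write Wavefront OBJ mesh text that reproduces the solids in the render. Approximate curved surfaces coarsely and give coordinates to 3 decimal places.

v -2.355 -1.995 2.249
v -1.319 -2.245 2.074
v -0.969 -1.595 3.216
v -2.005 -1.345 3.391
v -1.379 -1.791 1.834
v -1.029 -1.141 2.976
v -1.663 -1.384 1.689
v -1.312 -0.734 2.831
v -2.105 -1.117 1.672
v -1.755 -0.467 2.814
v -2.604 -1.051 1.788
v -2.254 -0.401 2.93
v -3.047 -1.201 2.009
v -2.696 -0.551 3.151
v -3.331 -1.533 2.285
v -2.98 -0.883 3.427
v -3.391 -1.971 2.553
v -3.041 -1.321 3.695
v -3.214 -2.415 2.751
v -2.864 -1.764 3.893
v -2.841 -2.762 2.835
v -2.49 -2.112 3.976
v -2.356 -2.934 2.784
v -2.005 -2.283 3.926
v -1.871 -2.89 2.61
v -1.52 -2.24 3.752
v -1.497 -2.642 2.354
v -1.146 -1.992 3.496
v 0.407 -0.452 -0.492
v 0.923 -0.592 -0.421
v 0.73 -0.668 0.842
v 0.213 -0.528 0.772
v 0.889 -0.225 -0.404
v 0.696 -0.301 0.859
v 0.628 0.036 -0.428
v 0.435 -0.04 0.835
v 0.264 0.069 -0.482
v 0.071 -0.007 0.781
v -0.033 -0.142 -0.54
v -0.226 -0.218 0.723
v -0.125 -0.498 -0.576
v -0.318 -0.574 0.688
v 0.032 -0.833 -0.572
v -0.161 -0.909 0.691
v 0.364 -0.989 -0.53
v 0.171 -1.065 0.733
v 0.716 -0.894 -0.471
v 0.523 -0.97 0.792
f 2 1 5
f 2 5 3
f 3 5 6
f 3 6 4
f 5 1 7
f 5 7 6
f 6 7 8
f 6 8 4
f 7 1 9
f 7 9 8
f 8 9 10
f 8 10 4
f 9 1 11
f 9 11 10
f 10 11 12
f 10 12 4
f 11 1 13
f 11 13 12
f 12 13 14
f 12 14 4
f 13 1 15
f 13 15 14
f 14 15 16
f 14 16 4
f 15 1 17
f 15 17 16
f 16 17 18
f 16 18 4
f 17 1 19
f 17 19 18
f 18 19 20
f 18 20 4
f 19 1 21
f 19 21 20
f 20 21 22
f 20 22 4
f 21 1 23
f 21 23 22
f 22 23 24
f 22 24 4
f 23 1 25
f 23 25 24
f 24 25 26
f 24 26 4
f 25 1 27
f 25 27 26
f 26 27 28
f 26 28 4
f 27 1 2
f 27 2 28
f 28 2 3
f 28 3 4
f 30 29 33
f 30 33 31
f 31 33 34
f 31 34 32
f 33 29 35
f 33 35 34
f 34 35 36
f 34 36 32
f 35 29 37
f 35 37 36
f 36 37 38
f 36 38 32
f 37 29 39
f 37 39 38
f 38 39 40
f 38 40 32
f 39 29 41
f 39 41 40
f 40 41 42
f 40 42 32
f 41 29 43
f 41 43 42
f 42 43 44
f 42 44 32
f 43 29 45
f 43 45 44
f 44 45 46
f 44 46 32
f 45 29 47
f 45 47 46
f 46 47 48
f 46 48 32
f 47 29 30
f 47 30 48
f 48 30 31
f 48 31 32



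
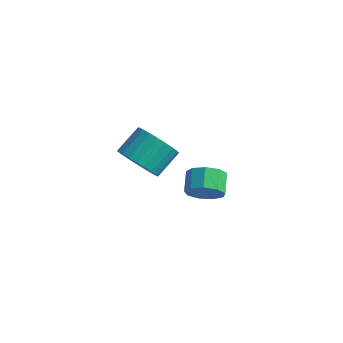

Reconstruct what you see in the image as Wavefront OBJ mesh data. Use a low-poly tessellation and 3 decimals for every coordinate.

v 2.81 0.015 2.489
v 3.35 0.544 2.145
v 2.889 1.314 2.608
v 2.35 0.785 2.951
v 2.899 0.478 1.806
v 2.438 1.249 2.269
v 2.407 0.196 1.786
v 1.946 0.966 2.249
v 2.104 -0.171 2.095
v 1.643 0.599 2.558
v 2.131 -0.452 2.588
v 1.67 0.319 3.051
v 2.476 -0.513 3.035
v 2.016 0.257 3.498
v 2.978 -0.328 3.226
v 2.517 0.442 3.689
v 3.401 0.018 3.072
v 2.94 0.788 3.535
v 3.548 0.362 2.645
v 3.087 1.132 3.108
v -2.315 2.324 -0.135
v -1.884 1.715 0.659
v -1.675 2.946 1.49
v -2.105 3.556 0.695
v -1.538 1.81 0.431
v -1.329 3.041 1.262
v -1.311 1.983 0.117
v -1.101 3.215 0.947
v -1.236 2.209 -0.236
v -1.026 3.44 0.595
v -1.325 2.452 -0.574
v -1.115 3.683 0.257
v -1.565 2.675 -0.844
v -1.355 3.906 -0.014
v -1.919 2.845 -1.007
v -1.71 4.077 -0.177
v -2.333 2.936 -1.037
v -2.124 4.167 -0.207
v -2.745 2.934 -0.93
v -2.536 4.165 -0.099
v -3.091 2.839 -0.702
v -2.882 4.07 0.129
v -3.319 2.665 -0.387
v -3.109 3.897 0.443
v -3.394 2.44 -0.035
v -3.184 3.671 0.796
v -3.305 2.197 0.303
v -3.095 3.428 1.134
v -3.065 1.974 0.574
v -2.855 3.205 1.404
v -2.71 1.803 0.737
v -2.501 3.035 1.567
v -2.296 1.713 0.767
v -2.087 2.944 1.597
f 2 1 5
f 2 5 3
f 3 5 6
f 3 6 4
f 5 1 7
f 5 7 6
f 6 7 8
f 6 8 4
f 7 1 9
f 7 9 8
f 8 9 10
f 8 10 4
f 9 1 11
f 9 11 10
f 10 11 12
f 10 12 4
f 11 1 13
f 11 13 12
f 12 13 14
f 12 14 4
f 13 1 15
f 13 15 14
f 14 15 16
f 14 16 4
f 15 1 17
f 15 17 16
f 16 17 18
f 16 18 4
f 17 1 19
f 17 19 18
f 18 19 20
f 18 20 4
f 19 1 2
f 19 2 20
f 20 2 3
f 20 3 4
f 22 21 25
f 22 25 23
f 23 25 26
f 23 26 24
f 25 21 27
f 25 27 26
f 26 27 28
f 26 28 24
f 27 21 29
f 27 29 28
f 28 29 30
f 28 30 24
f 29 21 31
f 29 31 30
f 30 31 32
f 30 32 24
f 31 21 33
f 31 33 32
f 32 33 34
f 32 34 24
f 33 21 35
f 33 35 34
f 34 35 36
f 34 36 24
f 35 21 37
f 35 37 36
f 36 37 38
f 36 38 24
f 37 21 39
f 37 39 38
f 38 39 40
f 38 40 24
f 39 21 41
f 39 41 40
f 40 41 42
f 40 42 24
f 41 21 43
f 41 43 42
f 42 43 44
f 42 44 24
f 43 21 45
f 43 45 44
f 44 45 46
f 44 46 24
f 45 21 47
f 45 47 46
f 46 47 48
f 46 48 24
f 47 21 49
f 47 49 48
f 48 49 50
f 48 50 24
f 49 21 51
f 49 51 50
f 50 51 52
f 50 52 24
f 51 21 53
f 51 53 52
f 52 53 54
f 52 54 24
f 53 21 22
f 53 22 54
f 54 22 23
f 54 23 24



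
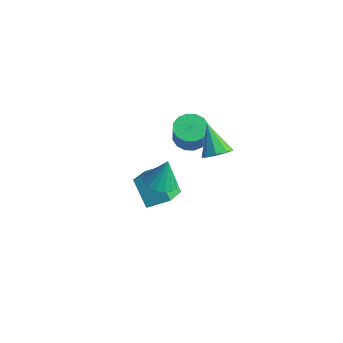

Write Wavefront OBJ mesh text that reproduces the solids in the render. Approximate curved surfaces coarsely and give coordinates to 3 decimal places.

v 1.596 -3.807 3.222
v 2.289 -3.445 3.052
v 1.744 -3.453 4.578
v 2.028 -3.168 3.008
v 1.668 -3.038 3.013
v 1.291 -3.084 3.066
v 0.985 -3.296 3.155
v 0.818 -3.625 3.259
v 0.83 -3.995 3.354
v 1.017 -4.323 3.419
v 1.337 -4.532 3.439
v 1.717 -4.575 3.409
v 2.068 -4.443 3.336
v 2.312 -4.164 3.237
v 2.391 -3.804 3.134
v -2.897 2.103 -0.385
v -2.08 2.145 -0.651
v -1.667 1.779 0.559
v -2.483 1.737 0.825
v -2.172 2.552 -0.497
v -1.758 2.186 0.713
v -2.458 2.839 -0.312
v -2.044 2.473 0.898
v -2.861 2.929 -0.147
v -2.448 2.563 1.063
v -3.274 2.797 -0.046
v -2.861 2.431 1.164
v -3.586 2.48 -0.035
v -3.173 2.114 1.175
v -3.713 2.061 -0.119
v -3.3 1.695 1.091
v -3.622 1.654 -0.273
v -3.208 1.288 0.937
v -3.336 1.367 -0.458
v -2.922 1.001 0.752
v -2.932 1.277 -0.623
v -2.519 0.911 0.587
v -2.519 1.409 -0.724
v -2.106 1.043 0.486
v -2.207 1.726 -0.735
v -1.794 1.36 0.475
v -1.387 -2.018 -2.12
v -2.479 -1.863 -0.879
v -2.288 -0.536 -3.096
v -3.38 -0.382 -1.855
v -0.64 -1.198 -1.565
v -1.732 -1.044 -0.324
v -1.541 0.283 -2.541
v -2.633 0.438 -1.3
v 0.416 0.773 1.482
v 0.824 0.302 1.934
v -0.656 1.087 2.778
v 1.011 0.793 1.97
v 0.92 1.274 1.778
v 0.593 1.522 1.447
v 0.182 1.418 1.133
v -0.119 1.013 0.982
v -0.17 0.496 1.066
v 0.053 0.108 1.344
v 0.445 0.031 1.687
f 2 1 4
f 2 4 3
f 4 1 5
f 4 5 3
f 5 1 6
f 5 6 3
f 6 1 7
f 6 7 3
f 7 1 8
f 7 8 3
f 8 1 9
f 8 9 3
f 9 1 10
f 9 10 3
f 10 1 11
f 10 11 3
f 11 1 12
f 11 12 3
f 12 1 13
f 12 13 3
f 13 1 14
f 13 14 3
f 14 1 15
f 14 15 3
f 15 1 2
f 15 2 3
f 17 16 20
f 17 20 18
f 18 20 21
f 18 21 19
f 20 16 22
f 20 22 21
f 21 22 23
f 21 23 19
f 22 16 24
f 22 24 23
f 23 24 25
f 23 25 19
f 24 16 26
f 24 26 25
f 25 26 27
f 25 27 19
f 26 16 28
f 26 28 27
f 27 28 29
f 27 29 19
f 28 16 30
f 28 30 29
f 29 30 31
f 29 31 19
f 30 16 32
f 30 32 31
f 31 32 33
f 31 33 19
f 32 16 34
f 32 34 33
f 33 34 35
f 33 35 19
f 34 16 36
f 34 36 35
f 35 36 37
f 35 37 19
f 36 16 38
f 36 38 37
f 37 38 39
f 37 39 19
f 38 16 40
f 38 40 39
f 39 40 41
f 39 41 19
f 40 16 17
f 40 17 41
f 41 17 18
f 41 18 19
f 43 45 42
f 46 43 42
f 42 45 44
f 44 46 42
f 43 49 45
f 47 43 46
f 47 49 43
f 45 49 44
f 48 46 44
f 44 49 48
f 48 47 46
f 49 47 48
f 51 50 53
f 51 53 52
f 53 50 54
f 53 54 52
f 54 50 55
f 54 55 52
f 55 50 56
f 55 56 52
f 56 50 57
f 56 57 52
f 57 50 58
f 57 58 52
f 58 50 59
f 58 59 52
f 59 50 60
f 59 60 52
f 60 50 51
f 60 51 52



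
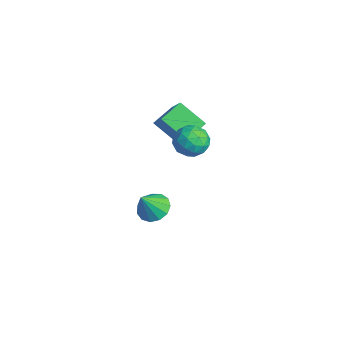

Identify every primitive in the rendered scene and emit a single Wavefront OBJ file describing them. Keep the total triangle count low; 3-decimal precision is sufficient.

v -4.93 2.767 2.76
v -3.565 2.601 4.115
v -5.303 3.813 3.264
v -3.938 3.648 4.619
v -3.942 3.552 1.861
v -2.577 3.387 3.216
v -4.315 4.599 2.365
v -2.95 4.433 3.72
v -3.825 2.315 -2.153
v -3.394 2.957 -1.88
v -3.535 1.605 -0.947
v -3.829 3.021 -1.737
v -4.262 2.862 -1.726
v -4.557 2.529 -1.851
v -4.62 2.128 -2.072
v -4.43 1.786 -2.319
v -4.048 1.612 -2.513
v -3.596 1.662 -2.593
v -3.216 1.918 -2.533
v -3.03 2.301 -2.353
v -3.097 2.688 -2.11
v -1.491 3.605 4.612
v -0.935 3.063 4.238
v -2.405 3.377 3.582
v -1.849 2.835 3.208
v -2.226 2.619 3.952
v -1.662 2.76 4.589
v -1.678 3.68 3.231
v -1.114 3.821 3.868
v -1.05 3.11 3.384
v -1.389 2.454 3.83
v -1.951 3.986 3.99
v -2.29 3.33 4.436
v -1.133 3.354 4.515
v -2.207 3.086 3.305
v -2.429 2.959 3.742
v -2.102 2.641 3.522
v -1.56 3.175 4.721
v -1.233 2.857 4.501
v -1.992 2.596 4.334
v -2.107 3.583 3.319
v -1.78 3.265 3.099
v -1.238 3.799 4.298
v -0.911 3.481 4.078
v -1.348 3.844 3.486
v -0.874 3.063 3.794
v -1.411 2.929 3.189
v -1.311 3.426 3.202
v -0.979 3.508 3.576
v -1.073 2.677 4.056
v -1.61 2.544 3.45
v -1.832 2.416 3.888
v -1.5 2.499 4.262
v -1.141 2.705 3.554
v -1.73 3.896 4.37
v -2.267 3.763 3.764
v -1.84 3.941 3.558
v -1.508 4.024 3.932
v -1.929 3.511 4.631
v -2.466 3.377 4.026
v -2.361 2.932 4.244
v -2.029 3.014 4.618
v -2.199 3.735 4.266
f 2 4 1
f 5 2 1
f 1 4 3
f 3 5 1
f 2 8 4
f 6 2 5
f 6 8 2
f 4 8 3
f 7 5 3
f 3 8 7
f 7 6 5
f 8 6 7
f 10 9 12
f 10 12 11
f 12 9 13
f 12 13 11
f 13 9 14
f 13 14 11
f 14 9 15
f 14 15 11
f 15 9 16
f 15 16 11
f 16 9 17
f 16 17 11
f 17 9 18
f 17 18 11
f 18 9 19
f 18 19 11
f 19 9 20
f 19 20 11
f 20 9 21
f 20 21 11
f 21 9 10
f 21 10 11
f 22 59 38
f 59 33 62
f 38 62 27
f 59 62 38
f 22 38 34
f 38 27 39
f 34 39 23
f 38 39 34
f 22 34 43
f 34 23 44
f 43 44 29
f 34 44 43
f 22 43 55
f 43 29 58
f 55 58 32
f 43 58 55
f 22 55 59
f 55 32 63
f 59 63 33
f 55 63 59
f 23 39 50
f 39 27 53
f 50 53 31
f 39 53 50
f 27 62 40
f 62 33 61
f 40 61 26
f 62 61 40
f 33 63 60
f 63 32 56
f 60 56 24
f 63 56 60
f 32 58 57
f 58 29 45
f 57 45 28
f 58 45 57
f 29 44 49
f 44 23 46
f 49 46 30
f 44 46 49
f 25 51 37
f 51 31 52
f 37 52 26
f 51 52 37
f 25 37 35
f 37 26 36
f 35 36 24
f 37 36 35
f 25 35 42
f 35 24 41
f 42 41 28
f 35 41 42
f 25 42 47
f 42 28 48
f 47 48 30
f 42 48 47
f 25 47 51
f 47 30 54
f 51 54 31
f 47 54 51
f 26 52 40
f 52 31 53
f 40 53 27
f 52 53 40
f 24 36 60
f 36 26 61
f 60 61 33
f 36 61 60
f 28 41 57
f 41 24 56
f 57 56 32
f 41 56 57
f 30 48 49
f 48 28 45
f 49 45 29
f 48 45 49
f 31 54 50
f 54 30 46
f 50 46 23
f 54 46 50



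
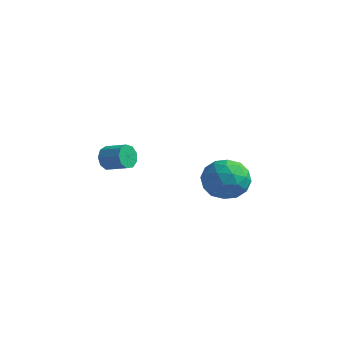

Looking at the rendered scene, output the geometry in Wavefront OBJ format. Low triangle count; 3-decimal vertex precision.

v -3.481 -0.791 -3.281
v -3.241 -1.205 -3.832
v -2.06 -1.083 -3.411
v -2.299 -0.669 -2.859
v -3.243 -0.724 -3.967
v -2.061 -0.602 -3.546
v -3.356 -0.275 -3.781
v -2.174 -0.153 -3.36
v -3.527 -0.067 -3.361
v -2.346 0.055 -2.939
v -3.677 -0.198 -2.903
v -2.495 -0.076 -2.481
v -3.735 -0.607 -2.622
v -2.553 -0.485 -2.2
v -3.674 -1.102 -2.649
v -2.493 -0.979 -2.228
v -3.523 -1.451 -2.972
v -2.341 -1.329 -2.551
v -3.352 -1.492 -3.439
v -2.17 -1.37 -3.018
v 2.002 0.444 -3.185
v 3.089 1.062 -3.23
v 2.991 -1.262 -2.73
v 4.078 -0.644 -2.775
v 3.264 -0.412 -1.854
v 2.653 0.643 -2.135
v 3.427 -0.843 -3.825
v 2.816 0.212 -4.106
v 3.97 0.267 -3.626
v 3.869 0.533 -2.407
v 2.211 -0.733 -3.553
v 2.11 -0.467 -2.334
v 2.459 0.903 -3.248
v 3.621 -1.103 -2.712
v 3.143 -0.967 -2.171
v 3.782 -0.603 -2.197
v 2.202 0.657 -2.604
v 2.841 1.02 -2.63
v 2.944 0.153 -1.821
v 3.239 -1.22 -3.33
v 3.878 -0.857 -3.356
v 2.298 0.403 -3.763
v 2.937 0.767 -3.789
v 3.136 -0.353 -4.139
v 3.615 0.799 -3.507
v 4.197 -0.204 -3.239
v 3.814 -0.321 -3.856
v 3.455 0.299 -4.022
v 3.556 0.955 -2.79
v 4.137 -0.048 -2.523
v 3.659 0.089 -1.981
v 3.299 0.709 -2.147
v 4.074 0.488 -3.023
v 1.943 -0.152 -3.437
v 2.524 -1.155 -3.17
v 2.781 -0.909 -3.813
v 2.421 -0.289 -3.979
v 1.883 0.004 -2.721
v 2.465 -0.999 -2.453
v 2.625 -0.499 -1.938
v 2.266 0.121 -2.104
v 2.006 -0.688 -2.937
f 2 1 5
f 2 5 3
f 3 5 6
f 3 6 4
f 5 1 7
f 5 7 6
f 6 7 8
f 6 8 4
f 7 1 9
f 7 9 8
f 8 9 10
f 8 10 4
f 9 1 11
f 9 11 10
f 10 11 12
f 10 12 4
f 11 1 13
f 11 13 12
f 12 13 14
f 12 14 4
f 13 1 15
f 13 15 14
f 14 15 16
f 14 16 4
f 15 1 17
f 15 17 16
f 16 17 18
f 16 18 4
f 17 1 19
f 17 19 18
f 18 19 20
f 18 20 4
f 19 1 2
f 19 2 20
f 20 2 3
f 20 3 4
f 21 58 37
f 58 32 61
f 37 61 26
f 58 61 37
f 21 37 33
f 37 26 38
f 33 38 22
f 37 38 33
f 21 33 42
f 33 22 43
f 42 43 28
f 33 43 42
f 21 42 54
f 42 28 57
f 54 57 31
f 42 57 54
f 21 54 58
f 54 31 62
f 58 62 32
f 54 62 58
f 22 38 49
f 38 26 52
f 49 52 30
f 38 52 49
f 26 61 39
f 61 32 60
f 39 60 25
f 61 60 39
f 32 62 59
f 62 31 55
f 59 55 23
f 62 55 59
f 31 57 56
f 57 28 44
f 56 44 27
f 57 44 56
f 28 43 48
f 43 22 45
f 48 45 29
f 43 45 48
f 24 50 36
f 50 30 51
f 36 51 25
f 50 51 36
f 24 36 34
f 36 25 35
f 34 35 23
f 36 35 34
f 24 34 41
f 34 23 40
f 41 40 27
f 34 40 41
f 24 41 46
f 41 27 47
f 46 47 29
f 41 47 46
f 24 46 50
f 46 29 53
f 50 53 30
f 46 53 50
f 25 51 39
f 51 30 52
f 39 52 26
f 51 52 39
f 23 35 59
f 35 25 60
f 59 60 32
f 35 60 59
f 27 40 56
f 40 23 55
f 56 55 31
f 40 55 56
f 29 47 48
f 47 27 44
f 48 44 28
f 47 44 48
f 30 53 49
f 53 29 45
f 49 45 22
f 53 45 49



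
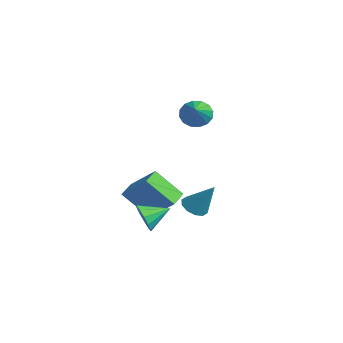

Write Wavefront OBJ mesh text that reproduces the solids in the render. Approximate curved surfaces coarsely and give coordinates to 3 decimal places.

v -3.734 4.091 2.461
v -3.206 4.002 1.651
v -2.266 3.149 3.519
v -3.067 4.442 1.85
v -3.107 4.788 2.212
v -3.314 4.947 2.64
v -3.634 4.876 3.021
v -3.981 4.595 3.251
v -4.261 4.179 3.27
v -4.4 3.739 3.072
v -4.361 3.394 2.709
v -4.153 3.235 2.281
v -3.833 3.305 1.9
v -3.487 3.586 1.67
v 3.654 -3.388 -0.735
v 3.962 -3.765 0.069
v 4.006 -2.012 -0.225
v 4.378 -3.75 -0.258
v 4.565 -3.621 -0.736
v 4.462 -3.417 -1.214
v 4.103 -3.205 -1.54
v 3.602 -3.051 -1.611
v 3.116 -3.004 -1.403
v 2.802 -3.079 -0.984
v 2.758 -3.252 -0.485
v 2.999 -3.469 -0.066
v 3.448 -3.66 0.141
v 0.72 -0.853 -1.799
v -0.265 -1.975 -0.252
v 2.175 -0.178 -0.382
v 1.19 -1.3 1.165
v 1.39 -1.78 -2.045
v 0.405 -2.902 -0.498
v 2.845 -1.105 -0.628
v 1.86 -2.227 0.919
v 1.504 0.903 -1.861
v 2.195 0.525 -2.123
v 2.496 1.537 -0.159
v 2.199 1.005 -2.304
v 1.937 1.446 -2.316
v 1.51 1.68 -2.154
v 1.081 1.617 -1.88
v 0.813 1.282 -1.599
v 0.809 0.802 -1.419
v 1.071 0.36 -1.407
v 1.498 0.127 -1.569
v 1.927 0.189 -1.842
f 2 1 4
f 2 4 3
f 4 1 5
f 4 5 3
f 5 1 6
f 5 6 3
f 6 1 7
f 6 7 3
f 7 1 8
f 7 8 3
f 8 1 9
f 8 9 3
f 9 1 10
f 9 10 3
f 10 1 11
f 10 11 3
f 11 1 12
f 11 12 3
f 12 1 13
f 12 13 3
f 13 1 14
f 13 14 3
f 14 1 2
f 14 2 3
f 16 15 18
f 16 18 17
f 18 15 19
f 18 19 17
f 19 15 20
f 19 20 17
f 20 15 21
f 20 21 17
f 21 15 22
f 21 22 17
f 22 15 23
f 22 23 17
f 23 15 24
f 23 24 17
f 24 15 25
f 24 25 17
f 25 15 26
f 25 26 17
f 26 15 27
f 26 27 17
f 27 15 16
f 27 16 17
f 29 31 28
f 32 29 28
f 28 31 30
f 30 32 28
f 29 35 31
f 33 29 32
f 33 35 29
f 31 35 30
f 34 32 30
f 30 35 34
f 34 33 32
f 35 33 34
f 37 36 39
f 37 39 38
f 39 36 40
f 39 40 38
f 40 36 41
f 40 41 38
f 41 36 42
f 41 42 38
f 42 36 43
f 42 43 38
f 43 36 44
f 43 44 38
f 44 36 45
f 44 45 38
f 45 36 46
f 45 46 38
f 46 36 47
f 46 47 38
f 47 36 37
f 47 37 38



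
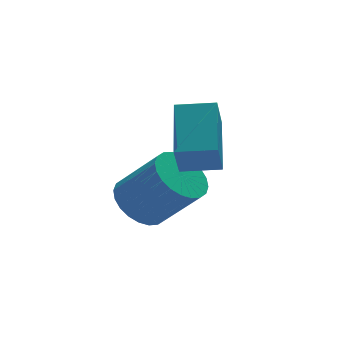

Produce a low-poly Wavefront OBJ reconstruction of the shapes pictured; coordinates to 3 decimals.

v 0.139 0.202 -4.414
v 0.686 -0.261 -5.068
v 1.588 -1.184 -3.66
v 1.041 -0.722 -3.006
v 0.896 0.047 -5.001
v 1.798 -0.876 -3.593
v 0.99 0.378 -4.844
v 1.893 -0.545 -3.436
v 0.955 0.683 -4.622
v 1.858 -0.241 -3.214
v 0.796 0.914 -4.368
v 1.698 -0.009 -2.96
v 0.536 1.037 -4.121
v 1.439 0.113 -2.714
v 0.217 1.032 -3.919
v 1.119 0.109 -2.511
v -0.115 0.901 -3.792
v 0.787 -0.022 -2.384
v -0.408 0.664 -3.76
v 0.494 -0.259 -2.352
v -0.618 0.356 -3.827
v 0.284 -0.567 -2.419
v -0.713 0.025 -3.984
v 0.19 -0.898 -2.576
v -0.678 -0.279 -4.206
v 0.225 -1.203 -2.798
v -0.518 -0.511 -4.46
v 0.384 -1.434 -3.052
v -0.259 -0.633 -4.706
v 0.644 -1.557 -3.299
v 0.061 -0.629 -4.909
v 0.963 -1.552 -3.501
v 0.393 -0.498 -5.036
v 1.295 -1.421 -3.628
v 0.729 -1.237 -2.53
v 0.34 -1.733 -1.416
v 1.444 0.354 -1.57
v 1.055 -0.143 -0.457
v 1.805 -1.797 -2.403
v 1.416 -2.294 -1.29
v 2.52 -0.207 -1.444
v 2.131 -0.703 -0.33
f 2 1 5
f 2 5 3
f 3 5 6
f 3 6 4
f 5 1 7
f 5 7 6
f 6 7 8
f 6 8 4
f 7 1 9
f 7 9 8
f 8 9 10
f 8 10 4
f 9 1 11
f 9 11 10
f 10 11 12
f 10 12 4
f 11 1 13
f 11 13 12
f 12 13 14
f 12 14 4
f 13 1 15
f 13 15 14
f 14 15 16
f 14 16 4
f 15 1 17
f 15 17 16
f 16 17 18
f 16 18 4
f 17 1 19
f 17 19 18
f 18 19 20
f 18 20 4
f 19 1 21
f 19 21 20
f 20 21 22
f 20 22 4
f 21 1 23
f 21 23 22
f 22 23 24
f 22 24 4
f 23 1 25
f 23 25 24
f 24 25 26
f 24 26 4
f 25 1 27
f 25 27 26
f 26 27 28
f 26 28 4
f 27 1 29
f 27 29 28
f 28 29 30
f 28 30 4
f 29 1 31
f 29 31 30
f 30 31 32
f 30 32 4
f 31 1 33
f 31 33 32
f 32 33 34
f 32 34 4
f 33 1 2
f 33 2 34
f 34 2 3
f 34 3 4
f 36 38 35
f 39 36 35
f 35 38 37
f 37 39 35
f 36 42 38
f 40 36 39
f 40 42 36
f 38 42 37
f 41 39 37
f 37 42 41
f 41 40 39
f 42 40 41



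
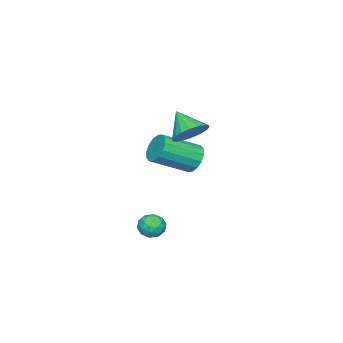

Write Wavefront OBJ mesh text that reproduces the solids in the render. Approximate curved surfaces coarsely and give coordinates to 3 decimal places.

v 1.791 0.41 -4.474
v 2.521 0.372 -4.384
v 1.639 -0.332 -3.556
v 2.369 -0.37 -3.466
v 2.011 0.255 -3.314
v 2.105 0.714 -3.882
v 2.055 -0.674 -4.058
v 2.149 -0.215 -4.626
v 2.684 -0.298 -4.127
v 2.657 0.276 -3.667
v 1.503 -0.236 -4.273
v 1.476 0.338 -3.813
v 2.17 0.457 -4.51
v 1.99 -0.417 -3.43
v 1.78 -0.049 -3.341
v 2.209 -0.071 -3.288
v 1.925 0.657 -4.215
v 2.354 0.635 -4.162
v 2.054 0.566 -3.533
v 1.806 -0.595 -3.778
v 2.235 -0.617 -3.725
v 1.951 0.111 -4.652
v 2.38 0.089 -4.599
v 2.106 -0.526 -4.407
v 2.694 0.04 -4.306
v 2.604 -0.396 -3.766
v 2.42 -0.575 -4.114
v 2.475 -0.305 -4.448
v 2.678 0.378 -4.035
v 2.589 -0.059 -3.495
v 2.378 0.309 -3.406
v 2.434 0.579 -3.74
v 2.774 -0.016 -3.884
v 1.571 0.099 -4.445
v 1.482 -0.338 -3.905
v 1.726 -0.539 -4.2
v 1.782 -0.269 -4.534
v 1.556 0.436 -4.174
v 1.466 -0 -3.634
v 1.685 0.345 -3.492
v 1.74 0.615 -3.826
v 1.386 0.056 -4.056
v -1.494 0.089 -0.943
v -0.898 0.355 -1.503
v 0.59 -0.863 -0.497
v -0.006 -1.129 0.063
v -0.883 0.649 -1.169
v 0.606 -0.568 -0.164
v -1.031 0.794 -0.775
v 0.457 -0.424 0.231
v -1.303 0.749 -0.426
v 0.185 -0.468 0.58
v -1.627 0.527 -0.215
v -0.139 -0.69 0.79
v -1.915 0.188 -0.199
v -0.427 -1.029 0.806
v -2.09 -0.177 -0.383
v -0.602 -1.395 0.623
v -2.106 -0.472 -0.716
v -0.617 -1.689 0.289
v -1.957 -0.616 -1.111
v -0.469 -1.834 -0.105
v -1.685 -0.572 -1.46
v -0.197 -1.789 -0.454
v -1.361 -0.35 -1.67
v 0.127 -1.567 -0.665
v -1.073 -0.011 -1.686
v 0.415 -1.228 -0.681
v 1.234 1.625 2.186
v 1.878 1.987 2.798
v 0.846 0.575 3.214
v 1.524 2.208 2.891
v 1.113 2.314 2.844
v 0.725 2.283 2.666
v 0.439 2.122 2.394
v 0.309 1.862 2.08
v 0.363 1.556 1.787
v 0.589 1.263 1.573
v 0.943 1.042 1.481
v 1.354 0.937 1.528
v 1.742 0.968 1.705
v 2.028 1.129 1.978
v 2.158 1.388 2.292
v 2.104 1.695 2.585
f 1 38 17
f 38 12 41
f 17 41 6
f 38 41 17
f 1 17 13
f 17 6 18
f 13 18 2
f 17 18 13
f 1 13 22
f 13 2 23
f 22 23 8
f 13 23 22
f 1 22 34
f 22 8 37
f 34 37 11
f 22 37 34
f 1 34 38
f 34 11 42
f 38 42 12
f 34 42 38
f 2 18 29
f 18 6 32
f 29 32 10
f 18 32 29
f 6 41 19
f 41 12 40
f 19 40 5
f 41 40 19
f 12 42 39
f 42 11 35
f 39 35 3
f 42 35 39
f 11 37 36
f 37 8 24
f 36 24 7
f 37 24 36
f 8 23 28
f 23 2 25
f 28 25 9
f 23 25 28
f 4 30 16
f 30 10 31
f 16 31 5
f 30 31 16
f 4 16 14
f 16 5 15
f 14 15 3
f 16 15 14
f 4 14 21
f 14 3 20
f 21 20 7
f 14 20 21
f 4 21 26
f 21 7 27
f 26 27 9
f 21 27 26
f 4 26 30
f 26 9 33
f 30 33 10
f 26 33 30
f 5 31 19
f 31 10 32
f 19 32 6
f 31 32 19
f 3 15 39
f 15 5 40
f 39 40 12
f 15 40 39
f 7 20 36
f 20 3 35
f 36 35 11
f 20 35 36
f 9 27 28
f 27 7 24
f 28 24 8
f 27 24 28
f 10 33 29
f 33 9 25
f 29 25 2
f 33 25 29
f 44 43 47
f 44 47 45
f 45 47 48
f 45 48 46
f 47 43 49
f 47 49 48
f 48 49 50
f 48 50 46
f 49 43 51
f 49 51 50
f 50 51 52
f 50 52 46
f 51 43 53
f 51 53 52
f 52 53 54
f 52 54 46
f 53 43 55
f 53 55 54
f 54 55 56
f 54 56 46
f 55 43 57
f 55 57 56
f 56 57 58
f 56 58 46
f 57 43 59
f 57 59 58
f 58 59 60
f 58 60 46
f 59 43 61
f 59 61 60
f 60 61 62
f 60 62 46
f 61 43 63
f 61 63 62
f 62 63 64
f 62 64 46
f 63 43 65
f 63 65 64
f 64 65 66
f 64 66 46
f 65 43 67
f 65 67 66
f 66 67 68
f 66 68 46
f 67 43 44
f 67 44 68
f 68 44 45
f 68 45 46
f 70 69 72
f 70 72 71
f 72 69 73
f 72 73 71
f 73 69 74
f 73 74 71
f 74 69 75
f 74 75 71
f 75 69 76
f 75 76 71
f 76 69 77
f 76 77 71
f 77 69 78
f 77 78 71
f 78 69 79
f 78 79 71
f 79 69 80
f 79 80 71
f 80 69 81
f 80 81 71
f 81 69 82
f 81 82 71
f 82 69 83
f 82 83 71
f 83 69 84
f 83 84 71
f 84 69 70
f 84 70 71

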